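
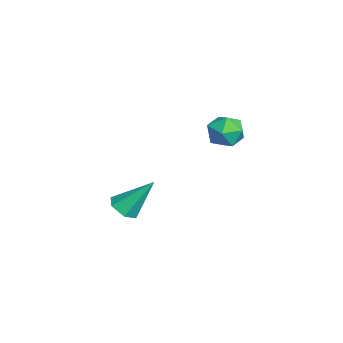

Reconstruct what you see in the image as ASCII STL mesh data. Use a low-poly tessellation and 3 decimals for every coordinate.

solid 
facet normal -0.583 0.795 -0.171
outer loop
vertex -0.463 3.156 1.473
vertex -1.087 2.716 1.554
vertex -0.785 3.069 2.165
endloop
endfacet
facet normal 0.029 0.990 0.138
outer loop
vertex -0.463 3.156 1.473
vertex -0.785 3.069 2.165
vertex -0.021 3.057 2.093
endloop
endfacet
facet normal 0.566 0.776 -0.279
outer loop
vertex -0.463 3.156 1.473
vertex -0.021 3.057 2.093
vertex 0.15 2.696 1.437
endloop
endfacet
facet normal 0.285 0.447 -0.848
outer loop
vertex -0.463 3.156 1.473
vertex 0.15 2.696 1.437
vertex -0.509 2.485 1.104
endloop
endfacet
facet normal -0.425 0.458 -0.781
outer loop
vertex -0.463 3.156 1.473
vertex -0.509 2.485 1.104
vertex -1.087 2.716 1.554
endloop
endfacet
facet normal 0.082 0.644 0.760
outer loop
vertex -0.021 3.057 2.093
vertex -0.785 3.069 2.165
vertex -0.371 2.555 2.556
endloop
endfacet
facet normal -0.908 0.328 0.260
outer loop
vertex -0.785 3.069 2.165
vertex -1.087 2.716 1.554
vertex -1.03 2.344 2.223
endloop
endfacet
facet normal -0.652 -0.216 -0.727
outer loop
vertex -1.087 2.716 1.554
vertex -0.509 2.485 1.104
vertex -0.859 1.983 1.567
endloop
endfacet
facet normal 0.497 -0.235 -0.835
outer loop
vertex -0.509 2.485 1.104
vertex 0.15 2.696 1.437
vertex -0.095 1.971 1.495
endloop
endfacet
facet normal 0.951 0.297 0.084
outer loop
vertex 0.15 2.696 1.437
vertex -0.021 3.057 2.093
vertex 0.207 2.324 2.106
endloop
endfacet
facet normal -0.285 -0.447 0.848
outer loop
vertex -0.417 1.884 2.187
vertex -0.371 2.555 2.556
vertex -1.03 2.344 2.223
endloop
endfacet
facet normal -0.566 -0.776 0.279
outer loop
vertex -0.417 1.884 2.187
vertex -1.03 2.344 2.223
vertex -0.859 1.983 1.567
endloop
endfacet
facet normal -0.029 -0.990 -0.138
outer loop
vertex -0.417 1.884 2.187
vertex -0.859 1.983 1.567
vertex -0.095 1.971 1.495
endloop
endfacet
facet normal 0.583 -0.795 0.171
outer loop
vertex -0.417 1.884 2.187
vertex -0.095 1.971 1.495
vertex 0.207 2.324 2.106
endloop
endfacet
facet normal 0.425 -0.458 0.781
outer loop
vertex -0.417 1.884 2.187
vertex 0.207 2.324 2.106
vertex -0.371 2.555 2.556
endloop
endfacet
facet normal -0.497 0.235 0.835
outer loop
vertex -1.03 2.344 2.223
vertex -0.371 2.555 2.556
vertex -0.785 3.069 2.165
endloop
endfacet
facet normal -0.951 -0.297 -0.084
outer loop
vertex -0.859 1.983 1.567
vertex -1.03 2.344 2.223
vertex -1.087 2.716 1.554
endloop
endfacet
facet normal -0.082 -0.644 -0.760
outer loop
vertex -0.095 1.971 1.495
vertex -0.859 1.983 1.567
vertex -0.509 2.485 1.104
endloop
endfacet
facet normal 0.908 -0.328 -0.260
outer loop
vertex 0.207 2.324 2.106
vertex -0.095 1.971 1.495
vertex 0.15 2.696 1.437
endloop
endfacet
facet normal 0.652 0.216 0.727
outer loop
vertex -0.371 2.555 2.556
vertex 0.207 2.324 2.106
vertex -0.021 3.057 2.093
endloop
endfacet
facet normal -0.038 -0.636 -0.771
outer loop
vertex -1.759 -1.371 -2.606
vertex -2.093 -0.933 -2.951
vertex -1.444 -0.94 -2.977
endloop
endfacet
facet normal 0.843 -0.181 0.506
outer loop
vertex -1.759 -1.371 -2.606
vertex -1.444 -0.94 -2.977
vertex -2.027 0.173 -1.609
endloop
endfacet
facet normal -0.038 -0.635 -0.772
outer loop
vertex -1.444 -0.94 -2.977
vertex -2.093 -0.933 -2.951
vertex -1.777 -0.502 -3.321
endloop
endfacet
facet normal 0.828 0.553 -0.097
outer loop
vertex -1.444 -0.94 -2.977
vertex -1.777 -0.502 -3.321
vertex -2.027 0.173 -1.609
endloop
endfacet
facet normal -0.037 -0.635 -0.772
outer loop
vertex -1.777 -0.502 -3.321
vertex -2.093 -0.933 -2.951
vertex -2.427 -0.494 -3.296
endloop
endfacet
facet normal -0.003 0.930 -0.367
outer loop
vertex -1.777 -0.502 -3.321
vertex -2.427 -0.494 -3.296
vertex -2.027 0.173 -1.609
endloop
endfacet
facet normal -0.039 -0.635 -0.771
outer loop
vertex -2.427 -0.494 -3.296
vertex -2.093 -0.933 -2.951
vertex -2.742 -0.925 -2.925
endloop
endfacet
facet normal -0.820 0.572 -0.032
outer loop
vertex -2.427 -0.494 -3.296
vertex -2.742 -0.925 -2.925
vertex -2.027 0.173 -1.609
endloop
endfacet
facet normal -0.039 -0.634 -0.772
outer loop
vertex -2.742 -0.925 -2.925
vertex -2.093 -0.933 -2.951
vertex -2.409 -1.364 -2.581
endloop
endfacet
facet normal -0.804 -0.162 0.572
outer loop
vertex -2.742 -0.925 -2.925
vertex -2.409 -1.364 -2.581
vertex -2.027 0.173 -1.609
endloop
endfacet
facet normal -0.037 -0.635 -0.771
outer loop
vertex -2.409 -1.364 -2.581
vertex -2.093 -0.933 -2.951
vertex -1.759 -1.371 -2.606
endloop
endfacet
facet normal 0.027 -0.539 0.842
outer loop
vertex -2.409 -1.364 -2.581
vertex -1.759 -1.371 -2.606
vertex -2.027 0.173 -1.609
endloop
endfacet

endsolid


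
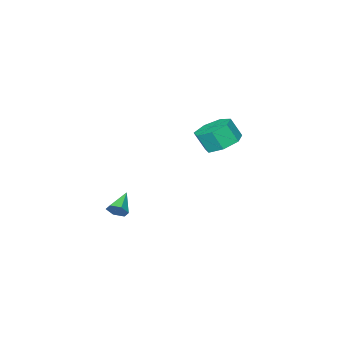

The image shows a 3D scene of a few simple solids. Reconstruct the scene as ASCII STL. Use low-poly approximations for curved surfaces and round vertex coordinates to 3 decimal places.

solid 
facet normal -0.246 0.409 -0.879
outer loop
vertex -3.235 1.705 -1.935
vertex -3.915 1.065 -2.043
vertex -3.965 1.911 -1.635
endloop
endfacet
facet normal 0.372 0.877 0.304
outer loop
vertex -3.235 1.705 -1.935
vertex -3.965 1.911 -1.635
vertex -2.965 1.255 -0.969
endloop
endfacet
facet normal 0.372 0.877 0.305
outer loop
vertex -2.965 1.255 -0.969
vertex -3.965 1.911 -1.635
vertex -3.695 1.46 -0.669
endloop
endfacet
facet normal 0.246 -0.410 0.878
outer loop
vertex -2.965 1.255 -0.969
vertex -3.695 1.46 -0.669
vertex -3.645 0.615 -1.077
endloop
endfacet
facet normal -0.246 0.409 -0.879
outer loop
vertex -3.965 1.911 -1.635
vertex -3.915 1.065 -2.043
vertex -4.658 1.479 -1.642
endloop
endfacet
facet normal -0.468 0.743 0.478
outer loop
vertex -3.965 1.911 -1.635
vertex -4.658 1.479 -1.642
vertex -3.695 1.46 -0.669
endloop
endfacet
facet normal -0.468 0.744 0.478
outer loop
vertex -3.695 1.46 -0.669
vertex -4.658 1.479 -1.642
vertex -4.387 1.029 -0.676
endloop
endfacet
facet normal 0.246 -0.410 0.878
outer loop
vertex -3.695 1.46 -0.669
vertex -4.387 1.029 -0.676
vertex -3.645 0.615 -1.077
endloop
endfacet
facet normal -0.246 0.409 -0.879
outer loop
vertex -4.658 1.479 -1.642
vertex -3.915 1.065 -2.043
vertex -4.791 0.736 -1.951
endloop
endfacet
facet normal -0.955 0.050 0.291
outer loop
vertex -4.658 1.479 -1.642
vertex -4.791 0.736 -1.951
vertex -4.387 1.029 -0.676
endloop
endfacet
facet normal -0.955 0.050 0.291
outer loop
vertex -4.387 1.029 -0.676
vertex -4.791 0.736 -1.951
vertex -4.52 0.286 -0.985
endloop
endfacet
facet normal 0.246 -0.409 0.878
outer loop
vertex -4.387 1.029 -0.676
vertex -4.52 0.286 -0.985
vertex -3.645 0.615 -1.077
endloop
endfacet
facet normal -0.246 0.410 -0.878
outer loop
vertex -4.791 0.736 -1.951
vertex -3.915 1.065 -2.043
vertex -4.265 0.241 -2.33
endloop
endfacet
facet normal -0.723 -0.681 -0.114
outer loop
vertex -4.791 0.736 -1.951
vertex -4.265 0.241 -2.33
vertex -4.52 0.286 -0.985
endloop
endfacet
facet normal -0.724 -0.680 -0.114
outer loop
vertex -4.52 0.286 -0.985
vertex -4.265 0.241 -2.33
vertex -3.994 -0.21 -1.363
endloop
endfacet
facet normal 0.246 -0.409 0.879
outer loop
vertex -4.52 0.286 -0.985
vertex -3.994 -0.21 -1.363
vertex -3.645 0.615 -1.077
endloop
endfacet
facet normal -0.245 0.410 -0.878
outer loop
vertex -4.265 0.241 -2.33
vertex -3.915 1.065 -2.043
vertex -3.476 0.366 -2.492
endloop
endfacet
facet normal 0.053 -0.899 -0.434
outer loop
vertex -4.265 0.241 -2.33
vertex -3.476 0.366 -2.492
vertex -3.994 -0.21 -1.363
endloop
endfacet
facet normal 0.054 -0.899 -0.434
outer loop
vertex -3.994 -0.21 -1.363
vertex -3.476 0.366 -2.492
vertex -3.205 -0.084 -1.526
endloop
endfacet
facet normal 0.247 -0.409 0.879
outer loop
vertex -3.994 -0.21 -1.363
vertex -3.205 -0.084 -1.526
vertex -3.645 0.615 -1.077
endloop
endfacet
facet normal -0.247 0.409 -0.878
outer loop
vertex -3.476 0.366 -2.492
vertex -3.915 1.065 -2.043
vertex -3.017 1.018 -2.317
endloop
endfacet
facet normal 0.789 -0.441 -0.427
outer loop
vertex -3.476 0.366 -2.492
vertex -3.017 1.018 -2.317
vertex -3.205 -0.084 -1.526
endloop
endfacet
facet normal 0.790 -0.441 -0.427
outer loop
vertex -3.205 -0.084 -1.526
vertex -3.017 1.018 -2.317
vertex -2.747 0.567 -1.351
endloop
endfacet
facet normal 0.246 -0.409 0.879
outer loop
vertex -3.205 -0.084 -1.526
vertex -2.747 0.567 -1.351
vertex -3.645 0.615 -1.077
endloop
endfacet
facet normal -0.246 0.410 -0.878
outer loop
vertex -3.017 1.018 -2.317
vertex -3.915 1.065 -2.043
vertex -3.235 1.705 -1.935
endloop
endfacet
facet normal 0.932 0.350 -0.097
outer loop
vertex -3.017 1.018 -2.317
vertex -3.235 1.705 -1.935
vertex -2.747 0.567 -1.351
endloop
endfacet
facet normal 0.932 0.349 -0.098
outer loop
vertex -2.747 0.567 -1.351
vertex -3.235 1.705 -1.935
vertex -2.965 1.255 -0.969
endloop
endfacet
facet normal 0.246 -0.410 0.878
outer loop
vertex -2.747 0.567 -1.351
vertex -2.965 1.255 -0.969
vertex -3.645 0.615 -1.077
endloop
endfacet
facet normal 0.796 0.350 -0.493
outer loop
vertex 2.456 0.528 -3.726
vertex 2.152 0.652 -4.129
vertex 2.235 0.998 -3.749
endloop
endfacet
facet normal 0.126 0.108 0.986
outer loop
vertex 2.456 0.528 -3.726
vertex 2.235 0.998 -3.749
vertex 1.188 0.228 -3.531
endloop
endfacet
facet normal 0.795 0.352 -0.494
outer loop
vertex 2.235 0.998 -3.749
vertex 2.152 0.652 -4.129
vertex 1.93 1.122 -4.152
endloop
endfacet
facet normal -0.421 0.727 0.543
outer loop
vertex 2.235 0.998 -3.749
vertex 1.93 1.122 -4.152
vertex 1.188 0.228 -3.531
endloop
endfacet
facet normal 0.795 0.351 -0.494
outer loop
vertex 1.93 1.122 -4.152
vertex 2.152 0.652 -4.129
vertex 1.847 0.777 -4.531
endloop
endfacet
facet normal -0.825 0.496 -0.271
outer loop
vertex 1.93 1.122 -4.152
vertex 1.847 0.777 -4.531
vertex 1.188 0.228 -3.531
endloop
endfacet
facet normal 0.795 0.350 -0.495
outer loop
vertex 1.847 0.777 -4.531
vertex 2.152 0.652 -4.129
vertex 2.068 0.307 -4.508
endloop
endfacet
facet normal -0.681 -0.352 -0.642
outer loop
vertex 1.847 0.777 -4.531
vertex 2.068 0.307 -4.508
vertex 1.188 0.228 -3.531
endloop
endfacet
facet normal 0.796 0.349 -0.494
outer loop
vertex 2.068 0.307 -4.508
vertex 2.152 0.652 -4.129
vertex 2.373 0.182 -4.105
endloop
endfacet
facet normal -0.134 -0.971 -0.199
outer loop
vertex 2.068 0.307 -4.508
vertex 2.373 0.182 -4.105
vertex 1.188 0.228 -3.531
endloop
endfacet
facet normal 0.797 0.349 -0.493
outer loop
vertex 2.373 0.182 -4.105
vertex 2.152 0.652 -4.129
vertex 2.456 0.528 -3.726
endloop
endfacet
facet normal 0.270 -0.740 0.616
outer loop
vertex 2.373 0.182 -4.105
vertex 2.456 0.528 -3.726
vertex 1.188 0.228 -3.531
endloop
endfacet

endsolid


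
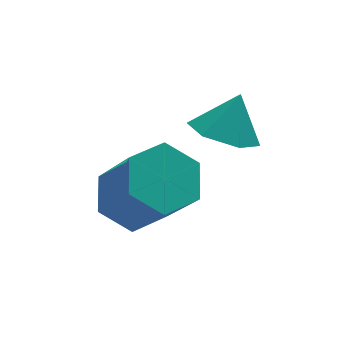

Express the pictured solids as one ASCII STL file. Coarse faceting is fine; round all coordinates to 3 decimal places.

solid 
facet normal -0.477 -0.299 -0.826
outer loop
vertex 2.807 -3.897 1.837
vertex 2.116 -3.378 2.048
vertex 2.778 -3.056 1.549
endloop
endfacet
facet normal 0.997 0.056 0.062
outer loop
vertex 2.807 -3.897 1.837
vertex 2.778 -3.056 1.549
vertex 2.684 -3.022 3.032
endloop
endfacet
facet normal -0.477 -0.299 -0.826
outer loop
vertex 2.778 -3.056 1.549
vertex 2.116 -3.378 2.048
vertex 2.087 -2.537 1.76
endloop
endfacet
facet normal 0.604 0.796 0.020
outer loop
vertex 2.778 -3.056 1.549
vertex 2.087 -2.537 1.76
vertex 2.684 -3.022 3.032
endloop
endfacet
facet normal -0.478 -0.299 -0.826
outer loop
vertex 2.087 -2.537 1.76
vertex 2.116 -3.378 2.048
vertex 1.425 -2.859 2.26
endloop
endfacet
facet normal -0.132 0.904 0.407
outer loop
vertex 2.087 -2.537 1.76
vertex 1.425 -2.859 2.26
vertex 2.684 -3.022 3.032
endloop
endfacet
facet normal -0.478 -0.299 -0.826
outer loop
vertex 1.425 -2.859 2.26
vertex 2.116 -3.378 2.048
vertex 1.454 -3.701 2.548
endloop
endfacet
facet normal -0.478 0.270 0.836
outer loop
vertex 1.425 -2.859 2.26
vertex 1.454 -3.701 2.548
vertex 2.684 -3.022 3.032
endloop
endfacet
facet normal -0.477 -0.300 -0.826
outer loop
vertex 1.454 -3.701 2.548
vertex 2.116 -3.378 2.048
vertex 2.145 -4.22 2.337
endloop
endfacet
facet normal -0.086 -0.471 0.878
outer loop
vertex 1.454 -3.701 2.548
vertex 2.145 -4.22 2.337
vertex 2.684 -3.022 3.032
endloop
endfacet
facet normal -0.477 -0.300 -0.826
outer loop
vertex 2.145 -4.22 2.337
vertex 2.116 -3.378 2.048
vertex 2.807 -3.897 1.837
endloop
endfacet
facet normal 0.652 -0.578 0.490
outer loop
vertex 2.145 -4.22 2.337
vertex 2.807 -3.897 1.837
vertex 2.684 -3.022 3.032
endloop
endfacet
facet normal -0.155 0.544 -0.825
outer loop
vertex 0.772 -3.233 -0.821
vertex 0.141 -2.667 -0.329
vertex 1.092 -2.433 -0.354
endloop
endfacet
facet normal 0.932 -0.195 -0.304
outer loop
vertex 0.772 -3.233 -0.821
vertex 1.092 -2.433 -0.354
vertex 1.11 -4.419 0.977
endloop
endfacet
facet normal 0.932 -0.196 -0.305
outer loop
vertex 1.11 -4.419 0.977
vertex 1.092 -2.433 -0.354
vertex 1.431 -3.619 1.444
endloop
endfacet
facet normal 0.155 -0.544 0.825
outer loop
vertex 1.11 -4.419 0.977
vertex 1.431 -3.619 1.444
vertex 0.479 -3.853 1.469
endloop
endfacet
facet normal -0.155 0.544 -0.825
outer loop
vertex 1.092 -2.433 -0.354
vertex 0.141 -2.667 -0.329
vertex 0.461 -1.867 0.138
endloop
endfacet
facet normal 0.749 0.609 0.260
outer loop
vertex 1.092 -2.433 -0.354
vertex 0.461 -1.867 0.138
vertex 1.431 -3.619 1.444
endloop
endfacet
facet normal 0.749 0.609 0.260
outer loop
vertex 1.431 -3.619 1.444
vertex 0.461 -1.867 0.138
vertex 0.8 -3.053 1.936
endloop
endfacet
facet normal 0.155 -0.544 0.825
outer loop
vertex 1.431 -3.619 1.444
vertex 0.8 -3.053 1.936
vertex 0.479 -3.853 1.469
endloop
endfacet
facet normal -0.155 0.544 -0.825
outer loop
vertex 0.461 -1.867 0.138
vertex 0.141 -2.667 -0.329
vertex -0.49 -2.101 0.163
endloop
endfacet
facet normal -0.183 0.804 0.565
outer loop
vertex 0.461 -1.867 0.138
vertex -0.49 -2.101 0.163
vertex 0.8 -3.053 1.936
endloop
endfacet
facet normal -0.183 0.805 0.565
outer loop
vertex 0.8 -3.053 1.936
vertex -0.49 -2.101 0.163
vertex -0.152 -3.287 1.961
endloop
endfacet
facet normal 0.155 -0.544 0.825
outer loop
vertex 0.8 -3.053 1.936
vertex -0.152 -3.287 1.961
vertex 0.479 -3.853 1.469
endloop
endfacet
facet normal -0.155 0.544 -0.825
outer loop
vertex -0.49 -2.101 0.163
vertex 0.141 -2.667 -0.329
vertex -0.811 -2.901 -0.304
endloop
endfacet
facet normal -0.932 0.196 0.305
outer loop
vertex -0.49 -2.101 0.163
vertex -0.811 -2.901 -0.304
vertex -0.152 -3.287 1.961
endloop
endfacet
facet normal -0.932 0.195 0.305
outer loop
vertex -0.152 -3.287 1.961
vertex -0.811 -2.901 -0.304
vertex -0.472 -4.087 1.494
endloop
endfacet
facet normal 0.155 -0.544 0.825
outer loop
vertex -0.152 -3.287 1.961
vertex -0.472 -4.087 1.494
vertex 0.479 -3.853 1.469
endloop
endfacet
facet normal -0.155 0.544 -0.825
outer loop
vertex -0.811 -2.901 -0.304
vertex 0.141 -2.667 -0.329
vertex -0.18 -3.467 -0.796
endloop
endfacet
facet normal -0.749 -0.609 -0.260
outer loop
vertex -0.811 -2.901 -0.304
vertex -0.18 -3.467 -0.796
vertex -0.472 -4.087 1.494
endloop
endfacet
facet normal -0.749 -0.609 -0.260
outer loop
vertex -0.472 -4.087 1.494
vertex -0.18 -3.467 -0.796
vertex 0.159 -4.653 1.002
endloop
endfacet
facet normal 0.155 -0.544 0.825
outer loop
vertex -0.472 -4.087 1.494
vertex 0.159 -4.653 1.002
vertex 0.479 -3.853 1.469
endloop
endfacet
facet normal -0.155 0.544 -0.825
outer loop
vertex -0.18 -3.467 -0.796
vertex 0.141 -2.667 -0.329
vertex 0.772 -3.233 -0.821
endloop
endfacet
facet normal 0.183 -0.804 -0.565
outer loop
vertex -0.18 -3.467 -0.796
vertex 0.772 -3.233 -0.821
vertex 0.159 -4.653 1.002
endloop
endfacet
facet normal 0.183 -0.804 -0.565
outer loop
vertex 0.159 -4.653 1.002
vertex 0.772 -3.233 -0.821
vertex 1.11 -4.419 0.977
endloop
endfacet
facet normal 0.155 -0.544 0.825
outer loop
vertex 0.159 -4.653 1.002
vertex 1.11 -4.419 0.977
vertex 0.479 -3.853 1.469
endloop
endfacet

endsolid


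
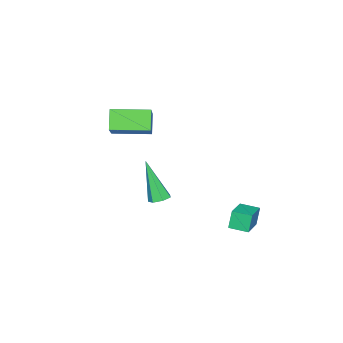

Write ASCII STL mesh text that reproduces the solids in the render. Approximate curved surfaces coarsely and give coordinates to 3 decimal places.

solid 
facet normal -0.924 -0.233 -0.304
outer loop
vertex 0.194 3.315 -2.777
vertex 0.004 4.151 -2.839
vertex 0.472 3.315 -3.623
endloop
endfacet
facet normal 0.222 -0.972 0.073
outer loop
vertex 1.636 3.609 -3.241
vertex 0.194 3.315 -2.777
vertex 0.472 3.315 -3.623
endloop
endfacet
facet normal -0.924 -0.233 -0.303
outer loop
vertex 0.472 3.315 -3.623
vertex 0.004 4.151 -2.839
vertex 0.281 4.152 -3.685
endloop
endfacet
facet normal 0.312 0.001 -0.950
outer loop
vertex 0.281 4.152 -3.685
vertex 1.636 3.609 -3.241
vertex 0.472 3.315 -3.623
endloop
endfacet
facet normal -0.312 -0.000 0.950
outer loop
vertex 0.194 3.315 -2.777
vertex 1.168 4.445 -2.457
vertex 0.004 4.151 -2.839
endloop
endfacet
facet normal 0.221 -0.973 0.071
outer loop
vertex 1.359 3.608 -2.395
vertex 0.194 3.315 -2.777
vertex 1.636 3.609 -3.241
endloop
endfacet
facet normal -0.311 -0.001 0.950
outer loop
vertex 1.359 3.608 -2.395
vertex 1.168 4.445 -2.457
vertex 0.194 3.315 -2.777
endloop
endfacet
facet normal -0.222 0.972 -0.072
outer loop
vertex 0.004 4.151 -2.839
vertex 1.168 4.445 -2.457
vertex 0.281 4.152 -3.685
endloop
endfacet
facet normal 0.312 0.000 -0.950
outer loop
vertex 1.446 4.445 -3.303
vertex 1.636 3.609 -3.241
vertex 0.281 4.152 -3.685
endloop
endfacet
facet normal -0.221 0.973 -0.073
outer loop
vertex 0.281 4.152 -3.685
vertex 1.168 4.445 -2.457
vertex 1.446 4.445 -3.303
endloop
endfacet
facet normal 0.924 0.233 0.303
outer loop
vertex 1.446 4.445 -3.303
vertex 1.359 3.608 -2.395
vertex 1.636 3.609 -3.241
endloop
endfacet
facet normal 0.924 0.233 0.304
outer loop
vertex 1.168 4.445 -2.457
vertex 1.359 3.608 -2.395
vertex 1.446 4.445 -3.303
endloop
endfacet
facet normal -0.666 -0.400 -0.630
outer loop
vertex 1.03 -2.395 1.221
vertex 0.173 -0.95 1.209
vertex 1.596 -2.065 0.413
endloop
endfacet
facet normal 0.510 -0.860 0.006
outer loop
vertex 2.987 -1.23 1.731
vertex 1.03 -2.395 1.221
vertex 1.596 -2.065 0.413
endloop
endfacet
facet normal -0.666 -0.400 -0.630
outer loop
vertex 1.596 -2.065 0.413
vertex 0.173 -0.95 1.209
vertex 0.739 -0.621 0.402
endloop
endfacet
facet normal 0.545 0.317 -0.776
outer loop
vertex 0.739 -0.621 0.402
vertex 2.987 -1.23 1.731
vertex 1.596 -2.065 0.413
endloop
endfacet
facet normal -0.545 -0.317 0.776
outer loop
vertex 1.03 -2.395 1.221
vertex 1.564 -0.115 2.527
vertex 0.173 -0.95 1.209
endloop
endfacet
facet normal 0.510 -0.860 0.007
outer loop
vertex 2.421 -1.559 2.538
vertex 1.03 -2.395 1.221
vertex 2.987 -1.23 1.731
endloop
endfacet
facet normal -0.544 -0.317 0.776
outer loop
vertex 2.421 -1.559 2.538
vertex 1.564 -0.115 2.527
vertex 1.03 -2.395 1.221
endloop
endfacet
facet normal -0.510 0.860 -0.007
outer loop
vertex 0.173 -0.95 1.209
vertex 1.564 -0.115 2.527
vertex 0.739 -0.621 0.402
endloop
endfacet
facet normal 0.545 0.317 -0.776
outer loop
vertex 2.13 0.215 1.719
vertex 2.987 -1.23 1.731
vertex 0.739 -0.621 0.402
endloop
endfacet
facet normal -0.511 0.860 -0.007
outer loop
vertex 0.739 -0.621 0.402
vertex 1.564 -0.115 2.527
vertex 2.13 0.215 1.719
endloop
endfacet
facet normal 0.666 0.400 0.630
outer loop
vertex 2.13 0.215 1.719
vertex 2.421 -1.559 2.538
vertex 2.987 -1.23 1.731
endloop
endfacet
facet normal 0.666 0.400 0.630
outer loop
vertex 1.564 -0.115 2.527
vertex 2.421 -1.559 2.538
vertex 2.13 0.215 1.719
endloop
endfacet
facet normal 0.132 0.416 -0.900
outer loop
vertex 1.466 -0.131 -3.268
vertex 0.96 -0.113 -3.334
vertex 1.266 0.238 -3.127
endloop
endfacet
facet normal 0.833 0.266 0.485
outer loop
vertex 1.466 -0.131 -3.268
vertex 1.266 0.238 -3.127
vertex 0.68 -0.987 -1.446
endloop
endfacet
facet normal 0.133 0.415 -0.900
outer loop
vertex 1.266 0.238 -3.127
vertex 0.96 -0.113 -3.334
vertex 0.837 0.343 -3.142
endloop
endfacet
facet normal 0.166 0.768 0.618
outer loop
vertex 1.266 0.238 -3.127
vertex 0.837 0.343 -3.142
vertex 0.68 -0.987 -1.446
endloop
endfacet
facet normal 0.133 0.415 -0.900
outer loop
vertex 0.837 0.343 -3.142
vertex 0.96 -0.113 -3.334
vertex 0.5 0.104 -3.302
endloop
endfacet
facet normal -0.649 0.627 0.431
outer loop
vertex 0.837 0.343 -3.142
vertex 0.5 0.104 -3.302
vertex 0.68 -0.987 -1.446
endloop
endfacet
facet normal 0.134 0.417 -0.899
outer loop
vertex 0.5 0.104 -3.302
vertex 0.96 -0.113 -3.334
vertex 0.51 -0.298 -3.487
endloop
endfacet
facet normal -0.996 -0.055 0.065
outer loop
vertex 0.5 0.104 -3.302
vertex 0.51 -0.298 -3.487
vertex 0.68 -0.987 -1.446
endloop
endfacet
facet normal 0.134 0.417 -0.899
outer loop
vertex 0.51 -0.298 -3.487
vertex 0.96 -0.113 -3.334
vertex 0.859 -0.561 -3.557
endloop
endfacet
facet normal -0.615 -0.761 -0.206
outer loop
vertex 0.51 -0.298 -3.487
vertex 0.859 -0.561 -3.557
vertex 0.68 -0.987 -1.446
endloop
endfacet
facet normal 0.135 0.417 -0.899
outer loop
vertex 0.859 -0.561 -3.557
vertex 0.96 -0.113 -3.334
vertex 1.284 -0.487 -3.459
endloop
endfacet
facet normal 0.208 -0.962 -0.176
outer loop
vertex 0.859 -0.561 -3.557
vertex 1.284 -0.487 -3.459
vertex 0.68 -0.987 -1.446
endloop
endfacet
facet normal 0.132 0.415 -0.900
outer loop
vertex 1.284 -0.487 -3.459
vertex 0.96 -0.113 -3.334
vertex 1.466 -0.131 -3.268
endloop
endfacet
facet normal 0.853 -0.506 0.130
outer loop
vertex 1.284 -0.487 -3.459
vertex 1.466 -0.131 -3.268
vertex 0.68 -0.987 -1.446
endloop
endfacet

endsolid


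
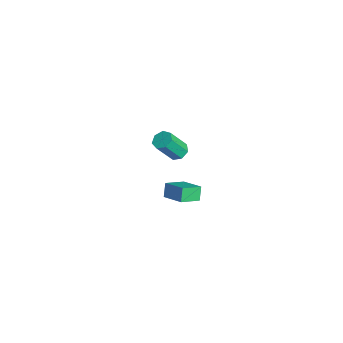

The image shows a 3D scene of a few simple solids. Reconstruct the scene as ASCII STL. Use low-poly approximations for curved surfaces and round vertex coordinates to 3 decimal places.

solid 
facet normal -0.127 0.558 -0.820
outer loop
vertex 0.463 -2.662 2.163
vertex 0.14 -2.308 2.454
vertex 0.695 -2.293 2.378
endloop
endfacet
facet normal 0.869 -0.335 -0.363
outer loop
vertex 0.463 -2.662 2.163
vertex 0.695 -2.293 2.378
vertex 0.662 -3.526 3.435
endloop
endfacet
facet normal 0.869 -0.335 -0.363
outer loop
vertex 0.662 -3.526 3.435
vertex 0.695 -2.293 2.378
vertex 0.894 -3.156 3.649
endloop
endfacet
facet normal 0.130 -0.556 0.821
outer loop
vertex 0.662 -3.526 3.435
vertex 0.894 -3.156 3.649
vertex 0.34 -3.172 3.726
endloop
endfacet
facet normal -0.127 0.557 -0.820
outer loop
vertex 0.695 -2.293 2.378
vertex 0.14 -2.308 2.454
vertex 0.51 -1.935 2.65
endloop
endfacet
facet normal 0.916 0.384 0.117
outer loop
vertex 0.695 -2.293 2.378
vertex 0.51 -1.935 2.65
vertex 0.894 -3.156 3.649
endloop
endfacet
facet normal 0.916 0.385 0.118
outer loop
vertex 0.894 -3.156 3.649
vertex 0.51 -1.935 2.65
vertex 0.709 -2.799 3.921
endloop
endfacet
facet normal 0.130 -0.557 0.820
outer loop
vertex 0.894 -3.156 3.649
vertex 0.709 -2.799 3.921
vertex 0.34 -3.172 3.726
endloop
endfacet
facet normal -0.127 0.557 -0.821
outer loop
vertex 0.51 -1.935 2.65
vertex 0.14 -2.308 2.454
vertex 0.046 -1.858 2.774
endloop
endfacet
facet normal 0.272 0.815 0.512
outer loop
vertex 0.51 -1.935 2.65
vertex 0.046 -1.858 2.774
vertex 0.709 -2.799 3.921
endloop
endfacet
facet normal 0.273 0.815 0.511
outer loop
vertex 0.709 -2.799 3.921
vertex 0.046 -1.858 2.774
vertex 0.245 -2.722 4.046
endloop
endfacet
facet normal 0.129 -0.557 0.821
outer loop
vertex 0.709 -2.799 3.921
vertex 0.245 -2.722 4.046
vertex 0.34 -3.172 3.726
endloop
endfacet
facet normal -0.129 0.557 -0.821
outer loop
vertex 0.046 -1.858 2.774
vertex 0.14 -2.308 2.454
vertex -0.346 -2.12 2.658
endloop
endfacet
facet normal -0.576 0.632 0.519
outer loop
vertex 0.046 -1.858 2.774
vertex -0.346 -2.12 2.658
vertex 0.245 -2.722 4.046
endloop
endfacet
facet normal -0.576 0.632 0.519
outer loop
vertex 0.245 -2.722 4.046
vertex -0.346 -2.12 2.658
vertex -0.147 -2.984 3.93
endloop
endfacet
facet normal 0.129 -0.556 0.821
outer loop
vertex 0.245 -2.722 4.046
vertex -0.147 -2.984 3.93
vertex 0.34 -3.172 3.726
endloop
endfacet
facet normal -0.129 0.557 -0.821
outer loop
vertex -0.346 -2.12 2.658
vertex 0.14 -2.308 2.454
vertex -0.372 -2.524 2.388
endloop
endfacet
facet normal -0.990 -0.027 0.136
outer loop
vertex -0.346 -2.12 2.658
vertex -0.372 -2.524 2.388
vertex -0.147 -2.984 3.93
endloop
endfacet
facet normal -0.990 -0.027 0.136
outer loop
vertex -0.147 -2.984 3.93
vertex -0.372 -2.524 2.388
vertex -0.173 -3.387 3.66
endloop
endfacet
facet normal 0.128 -0.558 0.820
outer loop
vertex -0.147 -2.984 3.93
vertex -0.173 -3.387 3.66
vertex 0.34 -3.172 3.726
endloop
endfacet
facet normal -0.129 0.557 -0.821
outer loop
vertex -0.372 -2.524 2.388
vertex 0.14 -2.308 2.454
vertex -0.012 -2.765 2.168
endloop
endfacet
facet normal -0.659 -0.666 -0.349
outer loop
vertex -0.372 -2.524 2.388
vertex -0.012 -2.765 2.168
vertex -0.173 -3.387 3.66
endloop
endfacet
facet normal -0.659 -0.666 -0.349
outer loop
vertex -0.173 -3.387 3.66
vertex -0.012 -2.765 2.168
vertex 0.187 -3.628 3.44
endloop
endfacet
facet normal 0.128 -0.557 0.820
outer loop
vertex -0.173 -3.387 3.66
vertex 0.187 -3.628 3.44
vertex 0.34 -3.172 3.726
endloop
endfacet
facet normal -0.129 0.557 -0.821
outer loop
vertex -0.012 -2.765 2.168
vertex 0.14 -2.308 2.454
vertex 0.463 -2.662 2.163
endloop
endfacet
facet normal 0.168 -0.803 -0.571
outer loop
vertex -0.012 -2.765 2.168
vertex 0.463 -2.662 2.163
vertex 0.187 -3.628 3.44
endloop
endfacet
facet normal 0.166 -0.803 -0.572
outer loop
vertex 0.187 -3.628 3.44
vertex 0.463 -2.662 2.163
vertex 0.662 -3.526 3.435
endloop
endfacet
facet normal 0.128 -0.557 0.820
outer loop
vertex 0.187 -3.628 3.44
vertex 0.662 -3.526 3.435
vertex 0.34 -3.172 3.726
endloop
endfacet
facet normal -0.470 0.230 0.852
outer loop
vertex -3.013 -2.08 -2.991
vertex -1.877 -1.499 -2.521
vertex -3.363 -1.004 -3.475
endloop
endfacet
facet normal -0.836 -0.427 -0.345
outer loop
vertex -2.963 -1.201 -4.199
vertex -3.013 -2.08 -2.991
vertex -3.363 -1.004 -3.475
endloop
endfacet
facet normal -0.470 0.231 0.852
outer loop
vertex -3.363 -1.004 -3.475
vertex -1.877 -1.499 -2.521
vertex -2.226 -0.424 -3.005
endloop
endfacet
facet normal -0.283 0.874 -0.394
outer loop
vertex -2.226 -0.424 -3.005
vertex -2.963 -1.201 -4.199
vertex -3.363 -1.004 -3.475
endloop
endfacet
facet normal 0.284 -0.874 0.395
outer loop
vertex -3.013 -2.08 -2.991
vertex -1.477 -1.696 -3.245
vertex -1.877 -1.499 -2.521
endloop
endfacet
facet normal -0.836 -0.427 -0.345
outer loop
vertex -2.614 -2.276 -3.715
vertex -3.013 -2.08 -2.991
vertex -2.963 -1.201 -4.199
endloop
endfacet
facet normal 0.284 -0.875 0.393
outer loop
vertex -2.614 -2.276 -3.715
vertex -1.477 -1.696 -3.245
vertex -3.013 -2.08 -2.991
endloop
endfacet
facet normal 0.836 0.427 0.346
outer loop
vertex -1.877 -1.499 -2.521
vertex -1.477 -1.696 -3.245
vertex -2.226 -0.424 -3.005
endloop
endfacet
facet normal -0.284 0.874 -0.393
outer loop
vertex -1.827 -0.62 -3.729
vertex -2.963 -1.201 -4.199
vertex -2.226 -0.424 -3.005
endloop
endfacet
facet normal 0.836 0.427 0.345
outer loop
vertex -2.226 -0.424 -3.005
vertex -1.477 -1.696 -3.245
vertex -1.827 -0.62 -3.729
endloop
endfacet
facet normal 0.470 -0.231 -0.852
outer loop
vertex -1.827 -0.62 -3.729
vertex -2.614 -2.276 -3.715
vertex -2.963 -1.201 -4.199
endloop
endfacet
facet normal 0.470 -0.230 -0.852
outer loop
vertex -1.477 -1.696 -3.245
vertex -2.614 -2.276 -3.715
vertex -1.827 -0.62 -3.729
endloop
endfacet

endsolid


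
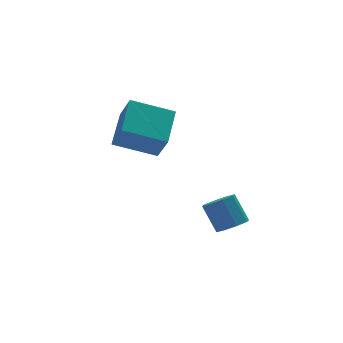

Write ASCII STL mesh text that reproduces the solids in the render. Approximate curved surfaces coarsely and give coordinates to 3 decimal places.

solid 
facet normal -0.551 -0.721 -0.420
outer loop
vertex -2.363 2.2 0.816
vertex -3.886 3.002 1.437
vertex -2.443 2.908 -0.295
endloop
endfacet
facet normal 0.832 -0.438 -0.339
outer loop
vertex -1.474 4.178 0.443
vertex -2.363 2.2 0.816
vertex -2.443 2.908 -0.295
endloop
endfacet
facet normal -0.550 -0.722 -0.419
outer loop
vertex -2.443 2.908 -0.295
vertex -3.886 3.002 1.437
vertex -3.967 3.71 0.325
endloop
endfacet
facet normal -0.061 0.536 -0.842
outer loop
vertex -3.967 3.71 0.325
vertex -1.474 4.178 0.443
vertex -2.443 2.908 -0.295
endloop
endfacet
facet normal 0.061 -0.536 0.842
outer loop
vertex -2.363 2.2 0.816
vertex -2.917 4.272 2.175
vertex -3.886 3.002 1.437
endloop
endfacet
facet normal 0.832 -0.438 -0.340
outer loop
vertex -1.393 3.47 1.555
vertex -2.363 2.2 0.816
vertex -1.474 4.178 0.443
endloop
endfacet
facet normal 0.060 -0.536 0.842
outer loop
vertex -1.393 3.47 1.555
vertex -2.917 4.272 2.175
vertex -2.363 2.2 0.816
endloop
endfacet
facet normal -0.832 0.438 0.339
outer loop
vertex -3.886 3.002 1.437
vertex -2.917 4.272 2.175
vertex -3.967 3.71 0.325
endloop
endfacet
facet normal -0.061 0.536 -0.842
outer loop
vertex -2.997 4.98 1.064
vertex -1.474 4.178 0.443
vertex -3.967 3.71 0.325
endloop
endfacet
facet normal -0.832 0.438 0.339
outer loop
vertex -3.967 3.71 0.325
vertex -2.917 4.272 2.175
vertex -2.997 4.98 1.064
endloop
endfacet
facet normal 0.551 0.722 0.419
outer loop
vertex -2.997 4.98 1.064
vertex -1.393 3.47 1.555
vertex -1.474 4.178 0.443
endloop
endfacet
facet normal 0.551 0.721 0.420
outer loop
vertex -2.917 4.272 2.175
vertex -1.393 3.47 1.555
vertex -2.997 4.98 1.064
endloop
endfacet
facet normal 0.153 -0.586 -0.796
outer loop
vertex 0.44 0.959 -3.603
vertex -0.228 1.01 -3.769
vertex 0.341 1.368 -3.923
endloop
endfacet
facet normal 0.970 0.242 0.009
outer loop
vertex 0.44 0.959 -3.603
vertex 0.341 1.368 -3.923
vertex 0.236 1.739 -2.545
endloop
endfacet
facet normal 0.971 0.240 0.009
outer loop
vertex 0.236 1.739 -2.545
vertex 0.341 1.368 -3.923
vertex 0.138 2.148 -2.865
endloop
endfacet
facet normal -0.153 0.586 0.796
outer loop
vertex 0.236 1.739 -2.545
vertex 0.138 2.148 -2.865
vertex -0.432 1.79 -2.711
endloop
endfacet
facet normal 0.154 -0.586 -0.795
outer loop
vertex 0.341 1.368 -3.923
vertex -0.228 1.01 -3.769
vertex -0.09 1.567 -4.153
endloop
endfacet
facet normal 0.556 0.716 -0.422
outer loop
vertex 0.341 1.368 -3.923
vertex -0.09 1.567 -4.153
vertex 0.138 2.148 -2.865
endloop
endfacet
facet normal 0.555 0.717 -0.422
outer loop
vertex 0.138 2.148 -2.865
vertex -0.09 1.567 -4.153
vertex -0.294 2.347 -3.095
endloop
endfacet
facet normal -0.153 0.586 0.795
outer loop
vertex 0.138 2.148 -2.865
vertex -0.294 2.347 -3.095
vertex -0.432 1.79 -2.711
endloop
endfacet
facet normal 0.153 -0.586 -0.796
outer loop
vertex -0.09 1.567 -4.153
vertex -0.228 1.01 -3.769
vertex -0.603 1.44 -4.158
endloop
endfacet
facet normal -0.186 0.773 -0.606
outer loop
vertex -0.09 1.567 -4.153
vertex -0.603 1.44 -4.158
vertex -0.294 2.347 -3.095
endloop
endfacet
facet normal -0.187 0.773 -0.606
outer loop
vertex -0.294 2.347 -3.095
vertex -0.603 1.44 -4.158
vertex -0.807 2.219 -3.1
endloop
endfacet
facet normal -0.154 0.586 0.795
outer loop
vertex -0.294 2.347 -3.095
vertex -0.807 2.219 -3.1
vertex -0.432 1.79 -2.711
endloop
endfacet
facet normal 0.153 -0.586 -0.796
outer loop
vertex -0.603 1.44 -4.158
vertex -0.228 1.01 -3.769
vertex -0.896 1.061 -3.935
endloop
endfacet
facet normal -0.818 0.376 -0.435
outer loop
vertex -0.603 1.44 -4.158
vertex -0.896 1.061 -3.935
vertex -0.807 2.219 -3.1
endloop
endfacet
facet normal -0.818 0.377 -0.435
outer loop
vertex -0.807 2.219 -3.1
vertex -0.896 1.061 -3.935
vertex -1.1 1.841 -2.877
endloop
endfacet
facet normal -0.153 0.587 0.795
outer loop
vertex -0.807 2.219 -3.1
vertex -1.1 1.841 -2.877
vertex -0.432 1.79 -2.711
endloop
endfacet
facet normal 0.153 -0.586 -0.796
outer loop
vertex -0.896 1.061 -3.935
vertex -0.228 1.01 -3.769
vertex -0.798 0.652 -3.615
endloop
endfacet
facet normal -0.971 -0.240 -0.010
outer loop
vertex -0.896 1.061 -3.935
vertex -0.798 0.652 -3.615
vertex -1.1 1.841 -2.877
endloop
endfacet
facet normal -0.970 -0.241 -0.008
outer loop
vertex -1.1 1.841 -2.877
vertex -0.798 0.652 -3.615
vertex -1.001 1.432 -2.557
endloop
endfacet
facet normal -0.153 0.586 0.796
outer loop
vertex -1.1 1.841 -2.877
vertex -1.001 1.432 -2.557
vertex -0.432 1.79 -2.711
endloop
endfacet
facet normal 0.153 -0.586 -0.795
outer loop
vertex -0.798 0.652 -3.615
vertex -0.228 1.01 -3.769
vertex -0.366 0.453 -3.385
endloop
endfacet
facet normal -0.555 -0.717 0.422
outer loop
vertex -0.798 0.652 -3.615
vertex -0.366 0.453 -3.385
vertex -1.001 1.432 -2.557
endloop
endfacet
facet normal -0.556 -0.717 0.421
outer loop
vertex -1.001 1.432 -2.557
vertex -0.366 0.453 -3.385
vertex -0.57 1.233 -2.327
endloop
endfacet
facet normal -0.154 0.586 0.795
outer loop
vertex -1.001 1.432 -2.557
vertex -0.57 1.233 -2.327
vertex -0.432 1.79 -2.711
endloop
endfacet
facet normal 0.154 -0.586 -0.795
outer loop
vertex -0.366 0.453 -3.385
vertex -0.228 1.01 -3.769
vertex 0.147 0.581 -3.38
endloop
endfacet
facet normal 0.187 -0.773 0.606
outer loop
vertex -0.366 0.453 -3.385
vertex 0.147 0.581 -3.38
vertex -0.57 1.233 -2.327
endloop
endfacet
facet normal 0.186 -0.774 0.606
outer loop
vertex -0.57 1.233 -2.327
vertex 0.147 0.581 -3.38
vertex -0.057 1.36 -2.322
endloop
endfacet
facet normal -0.153 0.586 0.796
outer loop
vertex -0.57 1.233 -2.327
vertex -0.057 1.36 -2.322
vertex -0.432 1.79 -2.711
endloop
endfacet
facet normal 0.153 -0.587 -0.795
outer loop
vertex 0.147 0.581 -3.38
vertex -0.228 1.01 -3.769
vertex 0.44 0.959 -3.603
endloop
endfacet
facet normal 0.818 -0.377 0.435
outer loop
vertex 0.147 0.581 -3.38
vertex 0.44 0.959 -3.603
vertex -0.057 1.36 -2.322
endloop
endfacet
facet normal 0.818 -0.376 0.435
outer loop
vertex -0.057 1.36 -2.322
vertex 0.44 0.959 -3.603
vertex 0.236 1.739 -2.545
endloop
endfacet
facet normal -0.153 0.586 0.796
outer loop
vertex -0.057 1.36 -2.322
vertex 0.236 1.739 -2.545
vertex -0.432 1.79 -2.711
endloop
endfacet

endsolid


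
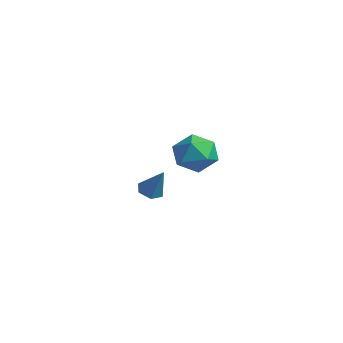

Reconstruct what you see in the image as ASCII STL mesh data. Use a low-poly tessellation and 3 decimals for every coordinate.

solid 
facet normal -0.524 -0.132 -0.841
outer loop
vertex 3.037 -3.222 1.365
vertex 2.657 -3.567 1.656
vertex 2.563 -2.985 1.623
endloop
endfacet
facet normal 0.438 0.899 -0.022
outer loop
vertex 3.037 -3.222 1.365
vertex 2.563 -2.985 1.623
vertex 3.423 -3.373 2.884
endloop
endfacet
facet normal -0.524 -0.132 -0.841
outer loop
vertex 2.563 -2.985 1.623
vertex 2.657 -3.567 1.656
vertex 2.183 -3.33 1.914
endloop
endfacet
facet normal -0.353 0.799 0.487
outer loop
vertex 2.563 -2.985 1.623
vertex 2.183 -3.33 1.914
vertex 3.423 -3.373 2.884
endloop
endfacet
facet normal -0.524 -0.132 -0.841
outer loop
vertex 2.183 -3.33 1.914
vertex 2.657 -3.567 1.656
vertex 2.277 -3.912 1.947
endloop
endfacet
facet normal -0.616 -0.055 0.786
outer loop
vertex 2.183 -3.33 1.914
vertex 2.277 -3.912 1.947
vertex 3.423 -3.373 2.884
endloop
endfacet
facet normal -0.524 -0.132 -0.841
outer loop
vertex 2.277 -3.912 1.947
vertex 2.657 -3.567 1.656
vertex 2.752 -4.148 1.688
endloop
endfacet
facet normal -0.089 -0.812 0.576
outer loop
vertex 2.277 -3.912 1.947
vertex 2.752 -4.148 1.688
vertex 3.423 -3.373 2.884
endloop
endfacet
facet normal -0.524 -0.132 -0.841
outer loop
vertex 2.752 -4.148 1.688
vertex 2.657 -3.567 1.656
vertex 3.132 -3.803 1.397
endloop
endfacet
facet normal 0.699 -0.712 0.069
outer loop
vertex 2.752 -4.148 1.688
vertex 3.132 -3.803 1.397
vertex 3.423 -3.373 2.884
endloop
endfacet
facet normal -0.524 -0.132 -0.841
outer loop
vertex 3.132 -3.803 1.397
vertex 2.657 -3.567 1.656
vertex 3.037 -3.222 1.365
endloop
endfacet
facet normal 0.962 0.145 -0.230
outer loop
vertex 3.132 -3.803 1.397
vertex 3.037 -3.222 1.365
vertex 3.423 -3.373 2.884
endloop
endfacet
facet normal 0.173 0.116 0.978
outer loop
vertex -2.026 2.088 1.662
vertex -3.012 1.553 1.9
vertex -2.042 0.95 1.8
endloop
endfacet
facet normal 0.786 0.064 0.615
outer loop
vertex -2.026 2.088 1.662
vertex -2.042 0.95 1.8
vertex -1.42 1.417 0.957
endloop
endfacet
facet normal 0.800 0.587 0.129
outer loop
vertex -2.026 2.088 1.662
vertex -1.42 1.417 0.957
vertex -2.006 2.308 0.537
endloop
endfacet
facet normal 0.196 0.962 0.192
outer loop
vertex -2.026 2.088 1.662
vertex -2.006 2.308 0.537
vertex -2.989 2.392 1.12
endloop
endfacet
facet normal -0.191 0.671 0.716
outer loop
vertex -2.026 2.088 1.662
vertex -2.989 2.392 1.12
vertex -3.012 1.553 1.9
endloop
endfacet
facet normal 0.784 -0.560 0.268
outer loop
vertex -1.42 1.417 0.957
vertex -2.042 0.95 1.8
vertex -2.031 0.468 0.76
endloop
endfacet
facet normal -0.207 -0.475 0.855
outer loop
vertex -2.042 0.95 1.8
vertex -3.012 1.553 1.9
vertex -3.014 0.552 1.343
endloop
endfacet
facet normal -0.797 0.423 0.432
outer loop
vertex -3.012 1.553 1.9
vertex -2.989 2.392 1.12
vertex -3.6 1.443 0.923
endloop
endfacet
facet normal -0.170 0.893 -0.416
outer loop
vertex -2.989 2.392 1.12
vertex -2.006 2.308 0.537
vertex -2.978 1.91 0.08
endloop
endfacet
facet normal 0.806 0.286 -0.518
outer loop
vertex -2.006 2.308 0.537
vertex -1.42 1.417 0.957
vertex -2.008 1.307 -0.02
endloop
endfacet
facet normal -0.196 -0.962 -0.192
outer loop
vertex -2.994 0.772 0.218
vertex -2.031 0.468 0.76
vertex -3.014 0.552 1.343
endloop
endfacet
facet normal -0.800 -0.587 -0.129
outer loop
vertex -2.994 0.772 0.218
vertex -3.014 0.552 1.343
vertex -3.6 1.443 0.923
endloop
endfacet
facet normal -0.786 -0.064 -0.615
outer loop
vertex -2.994 0.772 0.218
vertex -3.6 1.443 0.923
vertex -2.978 1.91 0.08
endloop
endfacet
facet normal -0.173 -0.116 -0.978
outer loop
vertex -2.994 0.772 0.218
vertex -2.978 1.91 0.08
vertex -2.008 1.307 -0.02
endloop
endfacet
facet normal 0.191 -0.671 -0.716
outer loop
vertex -2.994 0.772 0.218
vertex -2.008 1.307 -0.02
vertex -2.031 0.468 0.76
endloop
endfacet
facet normal 0.170 -0.893 0.416
outer loop
vertex -3.014 0.552 1.343
vertex -2.031 0.468 0.76
vertex -2.042 0.95 1.8
endloop
endfacet
facet normal -0.806 -0.286 0.518
outer loop
vertex -3.6 1.443 0.923
vertex -3.014 0.552 1.343
vertex -3.012 1.553 1.9
endloop
endfacet
facet normal -0.784 0.560 -0.268
outer loop
vertex -2.978 1.91 0.08
vertex -3.6 1.443 0.923
vertex -2.989 2.392 1.12
endloop
endfacet
facet normal 0.207 0.475 -0.855
outer loop
vertex -2.008 1.307 -0.02
vertex -2.978 1.91 0.08
vertex -2.006 2.308 0.537
endloop
endfacet
facet normal 0.797 -0.423 -0.432
outer loop
vertex -2.031 0.468 0.76
vertex -2.008 1.307 -0.02
vertex -1.42 1.417 0.957
endloop
endfacet

endsolid


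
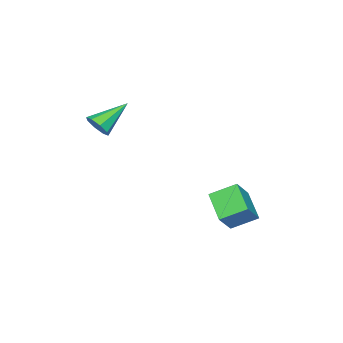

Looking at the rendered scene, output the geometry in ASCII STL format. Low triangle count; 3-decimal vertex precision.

solid 
facet normal 0.801 -0.288 -0.525
outer loop
vertex 1.766 -2.475 2.846
vertex 1.337 -2.974 2.465
vertex 1.533 -2.246 2.365
endloop
endfacet
facet normal 0.160 0.919 0.360
outer loop
vertex 1.766 -2.475 2.846
vertex 1.533 -2.246 2.365
vertex -0.297 -2.386 3.535
endloop
endfacet
facet normal 0.802 -0.288 -0.523
outer loop
vertex 1.533 -2.246 2.365
vertex 1.337 -2.974 2.465
vertex 1.186 -2.444 1.942
endloop
endfacet
facet normal -0.232 0.940 -0.250
outer loop
vertex 1.533 -2.246 2.365
vertex 1.186 -2.444 1.942
vertex -0.297 -2.386 3.535
endloop
endfacet
facet normal 0.801 -0.289 -0.524
outer loop
vertex 1.186 -2.444 1.942
vertex 1.337 -2.974 2.465
vertex 0.927 -2.952 1.826
endloop
endfacet
facet normal -0.639 0.466 -0.612
outer loop
vertex 1.186 -2.444 1.942
vertex 0.927 -2.952 1.826
vertex -0.297 -2.386 3.535
endloop
endfacet
facet normal 0.802 -0.287 -0.524
outer loop
vertex 0.927 -2.952 1.826
vertex 1.337 -2.974 2.465
vertex 0.909 -3.473 2.084
endloop
endfacet
facet normal -0.826 -0.227 -0.516
outer loop
vertex 0.927 -2.952 1.826
vertex 0.909 -3.473 2.084
vertex -0.297 -2.386 3.535
endloop
endfacet
facet normal 0.802 -0.288 -0.524
outer loop
vertex 0.909 -3.473 2.084
vertex 1.337 -2.974 2.465
vertex 1.142 -3.701 2.566
endloop
endfacet
facet normal -0.681 -0.732 -0.017
outer loop
vertex 0.909 -3.473 2.084
vertex 1.142 -3.701 2.566
vertex -0.297 -2.386 3.535
endloop
endfacet
facet normal 0.802 -0.288 -0.524
outer loop
vertex 1.142 -3.701 2.566
vertex 1.337 -2.974 2.465
vertex 1.489 -3.504 2.989
endloop
endfacet
facet normal -0.291 -0.753 0.590
outer loop
vertex 1.142 -3.701 2.566
vertex 1.489 -3.504 2.989
vertex -0.297 -2.386 3.535
endloop
endfacet
facet normal 0.801 -0.289 -0.524
outer loop
vertex 1.489 -3.504 2.989
vertex 1.337 -2.974 2.465
vertex 1.748 -2.996 3.105
endloop
endfacet
facet normal 0.118 -0.278 0.953
outer loop
vertex 1.489 -3.504 2.989
vertex 1.748 -2.996 3.105
vertex -0.297 -2.386 3.535
endloop
endfacet
facet normal 0.801 -0.288 -0.524
outer loop
vertex 1.748 -2.996 3.105
vertex 1.337 -2.974 2.465
vertex 1.766 -2.475 2.846
endloop
endfacet
facet normal 0.304 0.416 0.857
outer loop
vertex 1.748 -2.996 3.105
vertex 1.766 -2.475 2.846
vertex -0.297 -2.386 3.535
endloop
endfacet
facet normal -0.511 0.722 0.467
outer loop
vertex -2.963 2.16 -1.779
vertex -1.997 3.427 -2.681
vertex -3.994 2.152 -2.895
endloop
endfacet
facet normal -0.528 -0.692 0.493
outer loop
vertex -3.203 1.033 -3.619
vertex -2.963 2.16 -1.779
vertex -3.994 2.152 -2.895
endloop
endfacet
facet normal -0.511 0.722 0.467
outer loop
vertex -3.994 2.152 -2.895
vertex -1.997 3.427 -2.681
vertex -3.029 3.419 -3.797
endloop
endfacet
facet normal -0.679 -0.005 -0.734
outer loop
vertex -3.029 3.419 -3.797
vertex -3.203 1.033 -3.619
vertex -3.994 2.152 -2.895
endloop
endfacet
facet normal 0.679 0.005 0.734
outer loop
vertex -2.963 2.16 -1.779
vertex -1.206 2.308 -3.405
vertex -1.997 3.427 -2.681
endloop
endfacet
facet normal -0.527 -0.692 0.493
outer loop
vertex -2.171 1.041 -2.503
vertex -2.963 2.16 -1.779
vertex -3.203 1.033 -3.619
endloop
endfacet
facet normal 0.679 0.006 0.734
outer loop
vertex -2.171 1.041 -2.503
vertex -1.206 2.308 -3.405
vertex -2.963 2.16 -1.779
endloop
endfacet
facet normal 0.528 0.692 -0.493
outer loop
vertex -1.997 3.427 -2.681
vertex -1.206 2.308 -3.405
vertex -3.029 3.419 -3.797
endloop
endfacet
facet normal -0.679 -0.005 -0.734
outer loop
vertex -2.237 2.3 -4.521
vertex -3.203 1.033 -3.619
vertex -3.029 3.419 -3.797
endloop
endfacet
facet normal 0.528 0.692 -0.492
outer loop
vertex -3.029 3.419 -3.797
vertex -1.206 2.308 -3.405
vertex -2.237 2.3 -4.521
endloop
endfacet
facet normal 0.511 -0.722 -0.467
outer loop
vertex -2.237 2.3 -4.521
vertex -2.171 1.041 -2.503
vertex -3.203 1.033 -3.619
endloop
endfacet
facet normal 0.511 -0.722 -0.467
outer loop
vertex -1.206 2.308 -3.405
vertex -2.171 1.041 -2.503
vertex -2.237 2.3 -4.521
endloop
endfacet

endsolid


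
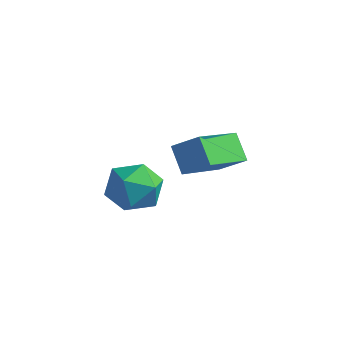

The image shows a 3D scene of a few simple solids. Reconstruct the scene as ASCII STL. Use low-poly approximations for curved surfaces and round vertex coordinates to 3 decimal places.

solid 
facet normal -0.771 -0.239 -0.590
outer loop
vertex -1.895 2.509 1.971
vertex -1.842 4.18 1.226
vertex -1.252 2.175 1.266
endloop
endfacet
facet normal -0.029 -0.913 0.406
outer loop
vertex -0.458 2.42 1.874
vertex -1.895 2.509 1.971
vertex -1.252 2.175 1.266
endloop
endfacet
facet normal -0.771 -0.239 -0.590
outer loop
vertex -1.252 2.175 1.266
vertex -1.842 4.18 1.226
vertex -1.2 3.846 0.522
endloop
endfacet
facet normal 0.636 -0.330 -0.697
outer loop
vertex -1.2 3.846 0.522
vertex -0.458 2.42 1.874
vertex -1.252 2.175 1.266
endloop
endfacet
facet normal -0.636 0.331 0.697
outer loop
vertex -1.895 2.509 1.971
vertex -1.048 4.425 1.834
vertex -1.842 4.18 1.226
endloop
endfacet
facet normal -0.029 -0.913 0.407
outer loop
vertex -1.1 2.754 2.578
vertex -1.895 2.509 1.971
vertex -0.458 2.42 1.874
endloop
endfacet
facet normal -0.635 0.331 0.698
outer loop
vertex -1.1 2.754 2.578
vertex -1.048 4.425 1.834
vertex -1.895 2.509 1.971
endloop
endfacet
facet normal 0.029 0.913 -0.406
outer loop
vertex -1.842 4.18 1.226
vertex -1.048 4.425 1.834
vertex -1.2 3.846 0.522
endloop
endfacet
facet normal 0.635 -0.331 -0.698
outer loop
vertex -0.405 4.091 1.129
vertex -0.458 2.42 1.874
vertex -1.2 3.846 0.522
endloop
endfacet
facet normal 0.029 0.913 -0.406
outer loop
vertex -1.2 3.846 0.522
vertex -1.048 4.425 1.834
vertex -0.405 4.091 1.129
endloop
endfacet
facet normal 0.771 0.239 0.590
outer loop
vertex -0.405 4.091 1.129
vertex -1.1 2.754 2.578
vertex -0.458 2.42 1.874
endloop
endfacet
facet normal 0.771 0.239 0.590
outer loop
vertex -1.048 4.425 1.834
vertex -1.1 2.754 2.578
vertex -0.405 4.091 1.129
endloop
endfacet
facet normal -0.658 0.630 -0.411
outer loop
vertex -1.719 1.089 0.884
vertex -2.399 0.564 1.168
vertex -2.091 1.23 1.696
endloop
endfacet
facet normal -0.071 0.977 -0.202
outer loop
vertex -1.719 1.089 0.884
vertex -2.091 1.23 1.696
vertex -1.193 1.274 1.595
endloop
endfacet
facet normal 0.488 0.686 -0.540
outer loop
vertex -1.719 1.089 0.884
vertex -1.193 1.274 1.595
vertex -0.947 0.635 1.005
endloop
endfacet
facet normal 0.244 0.161 -0.956
outer loop
vertex -1.719 1.089 0.884
vertex -0.947 0.635 1.005
vertex -1.692 0.196 0.741
endloop
endfacet
facet normal -0.464 0.126 -0.877
outer loop
vertex -1.719 1.089 0.884
vertex -1.692 0.196 0.741
vertex -2.399 0.564 1.168
endloop
endfacet
facet normal 0.013 0.867 0.498
outer loop
vertex -1.193 1.274 1.595
vertex -2.091 1.23 1.696
vertex -1.548 0.864 2.319
endloop
endfacet
facet normal -0.938 0.307 0.160
outer loop
vertex -2.091 1.23 1.696
vertex -2.399 0.564 1.168
vertex -2.293 0.425 2.055
endloop
endfacet
facet normal -0.623 -0.509 -0.594
outer loop
vertex -2.399 0.564 1.168
vertex -1.692 0.196 0.741
vertex -2.047 -0.214 1.465
endloop
endfacet
facet normal 0.523 -0.453 -0.722
outer loop
vertex -1.692 0.196 0.741
vertex -0.947 0.635 1.005
vertex -1.149 -0.17 1.364
endloop
endfacet
facet normal 0.917 0.397 -0.047
outer loop
vertex -0.947 0.635 1.005
vertex -1.193 1.274 1.595
vertex -0.841 0.496 1.892
endloop
endfacet
facet normal -0.244 -0.161 0.956
outer loop
vertex -1.521 -0.029 2.176
vertex -1.548 0.864 2.319
vertex -2.293 0.425 2.055
endloop
endfacet
facet normal -0.488 -0.686 0.540
outer loop
vertex -1.521 -0.029 2.176
vertex -2.293 0.425 2.055
vertex -2.047 -0.214 1.465
endloop
endfacet
facet normal 0.071 -0.977 0.202
outer loop
vertex -1.521 -0.029 2.176
vertex -2.047 -0.214 1.465
vertex -1.149 -0.17 1.364
endloop
endfacet
facet normal 0.658 -0.630 0.411
outer loop
vertex -1.521 -0.029 2.176
vertex -1.149 -0.17 1.364
vertex -0.841 0.496 1.892
endloop
endfacet
facet normal 0.464 -0.126 0.877
outer loop
vertex -1.521 -0.029 2.176
vertex -0.841 0.496 1.892
vertex -1.548 0.864 2.319
endloop
endfacet
facet normal -0.523 0.453 0.722
outer loop
vertex -2.293 0.425 2.055
vertex -1.548 0.864 2.319
vertex -2.091 1.23 1.696
endloop
endfacet
facet normal -0.917 -0.397 0.047
outer loop
vertex -2.047 -0.214 1.465
vertex -2.293 0.425 2.055
vertex -2.399 0.564 1.168
endloop
endfacet
facet normal -0.013 -0.867 -0.498
outer loop
vertex -1.149 -0.17 1.364
vertex -2.047 -0.214 1.465
vertex -1.692 0.196 0.741
endloop
endfacet
facet normal 0.938 -0.307 -0.160
outer loop
vertex -0.841 0.496 1.892
vertex -1.149 -0.17 1.364
vertex -0.947 0.635 1.005
endloop
endfacet
facet normal 0.623 0.509 0.594
outer loop
vertex -1.548 0.864 2.319
vertex -0.841 0.496 1.892
vertex -1.193 1.274 1.595
endloop
endfacet

endsolid


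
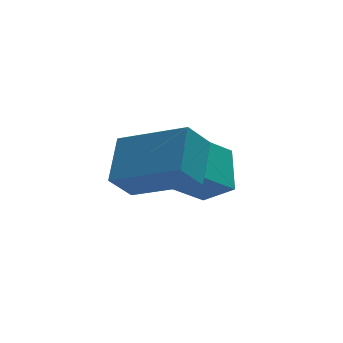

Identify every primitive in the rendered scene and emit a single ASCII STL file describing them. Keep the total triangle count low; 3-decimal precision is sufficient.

solid 
facet normal -0.631 -0.246 0.735
outer loop
vertex -3.119 -3.736 -1.76
vertex -2.608 -2.632 -0.951
vertex -4.537 -2.492 -2.561
endloop
endfacet
facet normal -0.350 -0.756 -0.554
outer loop
vertex -3.912 -2.248 -3.289
vertex -3.119 -3.736 -1.76
vertex -4.537 -2.492 -2.561
endloop
endfacet
facet normal -0.632 -0.246 0.735
outer loop
vertex -4.537 -2.492 -2.561
vertex -2.608 -2.632 -0.951
vertex -4.026 -1.388 -1.753
endloop
endfacet
facet normal -0.692 0.607 -0.391
outer loop
vertex -4.026 -1.388 -1.753
vertex -3.912 -2.248 -3.289
vertex -4.537 -2.492 -2.561
endloop
endfacet
facet normal 0.692 -0.607 0.391
outer loop
vertex -3.119 -3.736 -1.76
vertex -1.983 -2.388 -1.679
vertex -2.608 -2.632 -0.951
endloop
endfacet
facet normal -0.349 -0.756 -0.554
outer loop
vertex -2.494 -3.492 -2.487
vertex -3.119 -3.736 -1.76
vertex -3.912 -2.248 -3.289
endloop
endfacet
facet normal 0.692 -0.607 0.391
outer loop
vertex -2.494 -3.492 -2.487
vertex -1.983 -2.388 -1.679
vertex -3.119 -3.736 -1.76
endloop
endfacet
facet normal 0.350 0.756 0.554
outer loop
vertex -2.608 -2.632 -0.951
vertex -1.983 -2.388 -1.679
vertex -4.026 -1.388 -1.753
endloop
endfacet
facet normal -0.692 0.607 -0.391
outer loop
vertex -3.401 -1.144 -2.48
vertex -3.912 -2.248 -3.289
vertex -4.026 -1.388 -1.753
endloop
endfacet
facet normal 0.350 0.755 0.554
outer loop
vertex -4.026 -1.388 -1.753
vertex -1.983 -2.388 -1.679
vertex -3.401 -1.144 -2.48
endloop
endfacet
facet normal 0.632 0.246 -0.735
outer loop
vertex -3.401 -1.144 -2.48
vertex -2.494 -3.492 -2.487
vertex -3.912 -2.248 -3.289
endloop
endfacet
facet normal 0.631 0.246 -0.735
outer loop
vertex -1.983 -2.388 -1.679
vertex -2.494 -3.492 -2.487
vertex -3.401 -1.144 -2.48
endloop
endfacet
facet normal -0.607 0.546 -0.577
outer loop
vertex -2.784 -0.044 -2.776
vertex -1.374 0.37 -3.866
vertex -3.055 -1.165 -3.552
endloop
endfacet
facet normal -0.771 -0.226 0.596
outer loop
vertex -2.406 -1.75 -2.934
vertex -2.784 -0.044 -2.776
vertex -3.055 -1.165 -3.552
endloop
endfacet
facet normal -0.607 0.546 -0.578
outer loop
vertex -3.055 -1.165 -3.552
vertex -1.374 0.37 -3.866
vertex -1.645 -0.752 -4.642
endloop
endfacet
facet normal -0.195 -0.806 -0.558
outer loop
vertex -1.645 -0.752 -4.642
vertex -2.406 -1.75 -2.934
vertex -3.055 -1.165 -3.552
endloop
endfacet
facet normal 0.195 0.806 0.558
outer loop
vertex -2.784 -0.044 -2.776
vertex -0.725 -0.215 -3.248
vertex -1.374 0.37 -3.866
endloop
endfacet
facet normal -0.771 -0.226 0.596
outer loop
vertex -2.135 -0.628 -2.158
vertex -2.784 -0.044 -2.776
vertex -2.406 -1.75 -2.934
endloop
endfacet
facet normal 0.195 0.807 0.558
outer loop
vertex -2.135 -0.628 -2.158
vertex -0.725 -0.215 -3.248
vertex -2.784 -0.044 -2.776
endloop
endfacet
facet normal 0.771 0.226 -0.596
outer loop
vertex -1.374 0.37 -3.866
vertex -0.725 -0.215 -3.248
vertex -1.645 -0.752 -4.642
endloop
endfacet
facet normal -0.195 -0.807 -0.558
outer loop
vertex -0.996 -1.336 -4.024
vertex -2.406 -1.75 -2.934
vertex -1.645 -0.752 -4.642
endloop
endfacet
facet normal 0.771 0.226 -0.596
outer loop
vertex -1.645 -0.752 -4.642
vertex -0.725 -0.215 -3.248
vertex -0.996 -1.336 -4.024
endloop
endfacet
facet normal 0.607 -0.546 0.578
outer loop
vertex -0.996 -1.336 -4.024
vertex -2.135 -0.628 -2.158
vertex -2.406 -1.75 -2.934
endloop
endfacet
facet normal 0.607 -0.546 0.578
outer loop
vertex -0.725 -0.215 -3.248
vertex -2.135 -0.628 -2.158
vertex -0.996 -1.336 -4.024
endloop
endfacet

endsolid


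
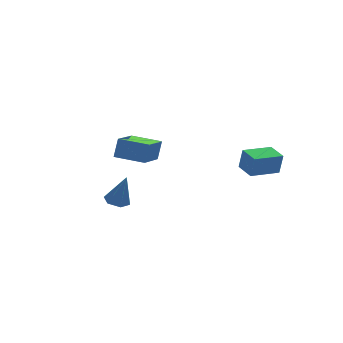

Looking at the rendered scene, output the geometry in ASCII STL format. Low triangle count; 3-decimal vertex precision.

solid 
facet normal -0.766 0.639 0.070
outer loop
vertex -3.011 -2.037 4.197
vertex -1.887 -0.613 3.481
vertex -3.317 -2.295 3.205
endloop
endfacet
facet normal -0.576 -0.730 0.368
outer loop
vertex -2.153 -3.267 3.099
vertex -3.011 -2.037 4.197
vertex -3.317 -2.295 3.205
endloop
endfacet
facet normal -0.766 0.639 0.070
outer loop
vertex -3.317 -2.295 3.205
vertex -1.887 -0.613 3.481
vertex -2.193 -0.871 2.489
endloop
endfacet
facet normal -0.286 -0.241 -0.928
outer loop
vertex -2.193 -0.871 2.489
vertex -2.153 -3.267 3.099
vertex -3.317 -2.295 3.205
endloop
endfacet
facet normal 0.286 0.241 0.928
outer loop
vertex -3.011 -2.037 4.197
vertex -0.723 -1.585 3.375
vertex -1.887 -0.613 3.481
endloop
endfacet
facet normal -0.576 -0.730 0.368
outer loop
vertex -1.847 -3.009 4.091
vertex -3.011 -2.037 4.197
vertex -2.153 -3.267 3.099
endloop
endfacet
facet normal 0.286 0.241 0.928
outer loop
vertex -1.847 -3.009 4.091
vertex -0.723 -1.585 3.375
vertex -3.011 -2.037 4.197
endloop
endfacet
facet normal 0.576 0.730 -0.368
outer loop
vertex -1.887 -0.613 3.481
vertex -0.723 -1.585 3.375
vertex -2.193 -0.871 2.489
endloop
endfacet
facet normal -0.286 -0.241 -0.928
outer loop
vertex -1.029 -1.843 2.383
vertex -2.153 -3.267 3.099
vertex -2.193 -0.871 2.489
endloop
endfacet
facet normal 0.576 0.730 -0.368
outer loop
vertex -2.193 -0.871 2.489
vertex -0.723 -1.585 3.375
vertex -1.029 -1.843 2.383
endloop
endfacet
facet normal 0.766 -0.639 -0.070
outer loop
vertex -1.029 -1.843 2.383
vertex -1.847 -3.009 4.091
vertex -2.153 -3.267 3.099
endloop
endfacet
facet normal 0.766 -0.639 -0.070
outer loop
vertex -0.723 -1.585 3.375
vertex -1.847 -3.009 4.091
vertex -1.029 -1.843 2.383
endloop
endfacet
facet normal -0.258 0.111 -0.960
outer loop
vertex -0.704 3.299 -3.688
vertex -1.272 3.66 -3.494
vertex -0.67 3.994 -3.617
endloop
endfacet
facet normal 0.997 -0.055 0.059
outer loop
vertex -0.704 3.299 -3.688
vertex -0.67 3.994 -3.617
vertex -0.808 3.46 -1.766
endloop
endfacet
facet normal -0.258 0.111 -0.960
outer loop
vertex -0.67 3.994 -3.617
vertex -1.272 3.66 -3.494
vertex -1.238 4.355 -3.423
endloop
endfacet
facet normal 0.580 0.770 0.265
outer loop
vertex -0.67 3.994 -3.617
vertex -1.238 4.355 -3.423
vertex -0.808 3.46 -1.766
endloop
endfacet
facet normal -0.258 0.111 -0.960
outer loop
vertex -1.238 4.355 -3.423
vertex -1.272 3.66 -3.494
vertex -1.84 4.02 -3.3
endloop
endfacet
facet normal -0.335 0.790 0.514
outer loop
vertex -1.238 4.355 -3.423
vertex -1.84 4.02 -3.3
vertex -0.808 3.46 -1.766
endloop
endfacet
facet normal -0.258 0.111 -0.960
outer loop
vertex -1.84 4.02 -3.3
vertex -1.272 3.66 -3.494
vertex -1.874 3.325 -3.371
endloop
endfacet
facet normal -0.832 -0.016 0.554
outer loop
vertex -1.84 4.02 -3.3
vertex -1.874 3.325 -3.371
vertex -0.808 3.46 -1.766
endloop
endfacet
facet normal -0.258 0.111 -0.960
outer loop
vertex -1.874 3.325 -3.371
vertex -1.272 3.66 -3.494
vertex -1.307 2.964 -3.565
endloop
endfacet
facet normal -0.416 -0.840 0.347
outer loop
vertex -1.874 3.325 -3.371
vertex -1.307 2.964 -3.565
vertex -0.808 3.46 -1.766
endloop
endfacet
facet normal -0.257 0.111 -0.960
outer loop
vertex -1.307 2.964 -3.565
vertex -1.272 3.66 -3.494
vertex -0.704 3.299 -3.688
endloop
endfacet
facet normal 0.499 -0.861 0.099
outer loop
vertex -1.307 2.964 -3.565
vertex -0.704 3.299 -3.688
vertex -0.808 3.46 -1.766
endloop
endfacet
facet normal -0.979 -0.157 0.131
outer loop
vertex 3.239 -3.331 2.325
vertex 3.076 -2.246 2.41
vertex 3.078 -3.267 1.199
endloop
endfacet
facet normal 0.149 -0.986 -0.077
outer loop
vertex 4.644 -3.014 0.99
vertex 3.239 -3.331 2.325
vertex 3.078 -3.267 1.199
endloop
endfacet
facet normal -0.979 -0.157 0.131
outer loop
vertex 3.078 -3.267 1.199
vertex 3.076 -2.246 2.41
vertex 2.915 -2.182 1.284
endloop
endfacet
facet normal -0.141 0.056 -0.988
outer loop
vertex 2.915 -2.182 1.284
vertex 4.644 -3.014 0.99
vertex 3.078 -3.267 1.199
endloop
endfacet
facet normal 0.141 -0.056 0.988
outer loop
vertex 3.239 -3.331 2.325
vertex 4.642 -1.993 2.201
vertex 3.076 -2.246 2.41
endloop
endfacet
facet normal 0.149 -0.986 -0.077
outer loop
vertex 4.805 -3.078 2.116
vertex 3.239 -3.331 2.325
vertex 4.644 -3.014 0.99
endloop
endfacet
facet normal 0.141 -0.056 0.988
outer loop
vertex 4.805 -3.078 2.116
vertex 4.642 -1.993 2.201
vertex 3.239 -3.331 2.325
endloop
endfacet
facet normal -0.149 0.986 0.077
outer loop
vertex 3.076 -2.246 2.41
vertex 4.642 -1.993 2.201
vertex 2.915 -2.182 1.284
endloop
endfacet
facet normal -0.141 0.056 -0.988
outer loop
vertex 4.481 -1.929 1.075
vertex 4.644 -3.014 0.99
vertex 2.915 -2.182 1.284
endloop
endfacet
facet normal -0.149 0.986 0.077
outer loop
vertex 2.915 -2.182 1.284
vertex 4.642 -1.993 2.201
vertex 4.481 -1.929 1.075
endloop
endfacet
facet normal 0.979 0.157 -0.131
outer loop
vertex 4.481 -1.929 1.075
vertex 4.805 -3.078 2.116
vertex 4.644 -3.014 0.99
endloop
endfacet
facet normal 0.979 0.157 -0.131
outer loop
vertex 4.642 -1.993 2.201
vertex 4.805 -3.078 2.116
vertex 4.481 -1.929 1.075
endloop
endfacet

endsolid


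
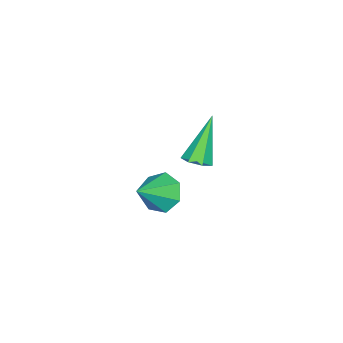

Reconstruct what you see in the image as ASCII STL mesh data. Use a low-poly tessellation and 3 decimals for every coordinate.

solid 
facet normal -0.792 0.180 -0.583
outer loop
vertex -2.856 -3.353 -3.689
vertex -3.281 -3.121 -3.04
vertex -2.819 -2.67 -3.529
endloop
endfacet
facet normal 0.900 0.053 -0.433
outer loop
vertex -2.856 -3.353 -3.689
vertex -2.819 -2.67 -3.529
vertex -2.139 -3.379 -2.2
endloop
endfacet
facet normal -0.793 0.181 -0.582
outer loop
vertex -2.819 -2.67 -3.529
vertex -3.281 -3.121 -3.04
vertex -3.129 -2.326 -3.0
endloop
endfacet
facet normal 0.733 0.680 -0.012
outer loop
vertex -2.819 -2.67 -3.529
vertex -3.129 -2.326 -3.0
vertex -2.139 -3.379 -2.2
endloop
endfacet
facet normal -0.792 0.181 -0.583
outer loop
vertex -3.129 -2.326 -3.0
vertex -3.281 -3.121 -3.04
vertex -3.554 -2.58 -2.501
endloop
endfacet
facet normal 0.284 0.735 0.616
outer loop
vertex -3.129 -2.326 -3.0
vertex -3.554 -2.58 -2.501
vertex -2.139 -3.379 -2.2
endloop
endfacet
facet normal -0.793 0.180 -0.582
outer loop
vertex -3.554 -2.58 -2.501
vertex -3.281 -3.121 -3.04
vertex -3.773 -3.242 -2.408
endloop
endfacet
facet normal -0.110 0.174 0.979
outer loop
vertex -3.554 -2.58 -2.501
vertex -3.773 -3.242 -2.408
vertex -2.139 -3.379 -2.2
endloop
endfacet
facet normal -0.793 0.179 -0.583
outer loop
vertex -3.773 -3.242 -2.408
vertex -3.281 -3.121 -3.04
vertex -3.621 -3.812 -2.79
endloop
endfacet
facet normal -0.151 -0.578 0.802
outer loop
vertex -3.773 -3.242 -2.408
vertex -3.621 -3.812 -2.79
vertex -2.139 -3.379 -2.2
endloop
endfacet
facet normal -0.793 0.179 -0.583
outer loop
vertex -3.621 -3.812 -2.79
vertex -3.281 -3.121 -3.04
vertex -3.213 -3.862 -3.36
endloop
endfacet
facet normal 0.191 -0.956 0.221
outer loop
vertex -3.621 -3.812 -2.79
vertex -3.213 -3.862 -3.36
vertex -2.139 -3.379 -2.2
endloop
endfacet
facet normal -0.793 0.179 -0.583
outer loop
vertex -3.213 -3.862 -3.36
vertex -3.281 -3.121 -3.04
vertex -2.856 -3.353 -3.689
endloop
endfacet
facet normal 0.660 -0.676 -0.329
outer loop
vertex -3.213 -3.862 -3.36
vertex -2.856 -3.353 -3.689
vertex -2.139 -3.379 -2.2
endloop
endfacet
facet normal 0.504 -0.011 -0.864
outer loop
vertex -1.894 -1.332 0.346
vertex -2.349 -1.271 0.08
vertex -2.022 -0.897 0.266
endloop
endfacet
facet normal 0.664 0.320 0.676
outer loop
vertex -1.894 -1.332 0.346
vertex -2.022 -0.897 0.266
vertex -3.271 -1.249 1.66
endloop
endfacet
facet normal 0.504 -0.012 -0.863
outer loop
vertex -2.022 -0.897 0.266
vertex -2.349 -1.271 0.08
vertex -2.395 -0.744 0.046
endloop
endfacet
facet normal 0.156 0.915 0.371
outer loop
vertex -2.022 -0.897 0.266
vertex -2.395 -0.744 0.046
vertex -3.271 -1.249 1.66
endloop
endfacet
facet normal 0.505 -0.012 -0.863
outer loop
vertex -2.395 -0.744 0.046
vertex -2.349 -1.271 0.08
vertex -2.734 -0.987 -0.149
endloop
endfacet
facet normal -0.564 0.825 -0.048
outer loop
vertex -2.395 -0.744 0.046
vertex -2.734 -0.987 -0.149
vertex -3.271 -1.249 1.66
endloop
endfacet
facet normal 0.505 -0.011 -0.863
outer loop
vertex -2.734 -0.987 -0.149
vertex -2.349 -1.271 0.08
vertex -2.782 -1.444 -0.171
endloop
endfacet
facet normal -0.957 0.113 -0.268
outer loop
vertex -2.734 -0.987 -0.149
vertex -2.782 -1.444 -0.171
vertex -3.271 -1.249 1.66
endloop
endfacet
facet normal 0.505 -0.012 -0.863
outer loop
vertex -2.782 -1.444 -0.171
vertex -2.349 -1.271 0.08
vertex -2.504 -1.77 -0.004
endloop
endfacet
facet normal -0.724 -0.679 -0.121
outer loop
vertex -2.782 -1.444 -0.171
vertex -2.504 -1.77 -0.004
vertex -3.271 -1.249 1.66
endloop
endfacet
facet normal 0.504 -0.011 -0.863
outer loop
vertex -2.504 -1.77 -0.004
vertex -2.349 -1.271 0.08
vertex -2.109 -1.72 0.226
endloop
endfacet
facet normal -0.042 -0.959 0.281
outer loop
vertex -2.504 -1.77 -0.004
vertex -2.109 -1.72 0.226
vertex -3.271 -1.249 1.66
endloop
endfacet
facet normal 0.503 -0.012 -0.864
outer loop
vertex -2.109 -1.72 0.226
vertex -2.349 -1.271 0.08
vertex -1.894 -1.332 0.346
endloop
endfacet
facet normal 0.575 -0.515 0.635
outer loop
vertex -2.109 -1.72 0.226
vertex -1.894 -1.332 0.346
vertex -3.271 -1.249 1.66
endloop
endfacet

endsolid


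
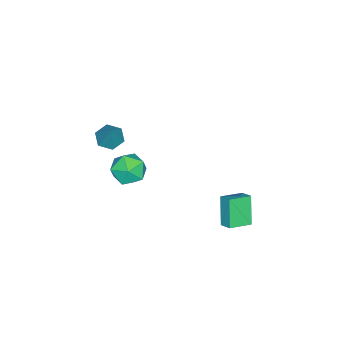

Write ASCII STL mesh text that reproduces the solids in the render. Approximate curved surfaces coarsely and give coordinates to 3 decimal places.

solid 
facet normal -0.455 -0.247 0.855
outer loop
vertex -0.381 3.633 -0.198
vertex -1.512 4.402 -0.578
vertex -0.715 2.958 -0.571
endloop
endfacet
facet normal 0.797 -0.542 0.267
outer loop
vertex 0.132 3.418 -2.162
vertex -0.381 3.633 -0.198
vertex -0.715 2.958 -0.571
endloop
endfacet
facet normal -0.456 -0.247 0.855
outer loop
vertex -0.715 2.958 -0.571
vertex -1.512 4.402 -0.578
vertex -1.846 3.728 -0.951
endloop
endfacet
facet normal -0.398 -0.803 -0.444
outer loop
vertex -1.846 3.728 -0.951
vertex 0.132 3.418 -2.162
vertex -0.715 2.958 -0.571
endloop
endfacet
facet normal 0.397 0.803 0.444
outer loop
vertex -0.381 3.633 -0.198
vertex -0.665 4.862 -2.169
vertex -1.512 4.402 -0.578
endloop
endfacet
facet normal 0.796 -0.543 0.267
outer loop
vertex 0.466 4.092 -1.789
vertex -0.381 3.633 -0.198
vertex 0.132 3.418 -2.162
endloop
endfacet
facet normal 0.398 0.803 0.443
outer loop
vertex 0.466 4.092 -1.789
vertex -0.665 4.862 -2.169
vertex -0.381 3.633 -0.198
endloop
endfacet
facet normal -0.796 0.543 -0.267
outer loop
vertex -1.512 4.402 -0.578
vertex -0.665 4.862 -2.169
vertex -1.846 3.728 -0.951
endloop
endfacet
facet normal -0.397 -0.803 -0.443
outer loop
vertex -0.999 4.187 -2.542
vertex 0.132 3.418 -2.162
vertex -1.846 3.728 -0.951
endloop
endfacet
facet normal -0.797 0.542 -0.268
outer loop
vertex -1.846 3.728 -0.951
vertex -0.665 4.862 -2.169
vertex -0.999 4.187 -2.542
endloop
endfacet
facet normal 0.456 0.247 -0.855
outer loop
vertex -0.999 4.187 -2.542
vertex 0.466 4.092 -1.789
vertex 0.132 3.418 -2.162
endloop
endfacet
facet normal 0.456 0.247 -0.855
outer loop
vertex -0.665 4.862 -2.169
vertex 0.466 4.092 -1.789
vertex -0.999 4.187 -2.542
endloop
endfacet
facet normal -0.520 0.114 0.846
outer loop
vertex -1.895 -2.371 -0.998
vertex -2.578 -3.284 -1.295
vertex -1.597 -3.461 -0.668
endloop
endfacet
facet normal 0.156 0.325 0.933
outer loop
vertex -1.895 -2.371 -0.998
vertex -1.597 -3.461 -0.668
vertex -0.772 -2.719 -1.064
endloop
endfacet
facet normal 0.288 0.842 0.457
outer loop
vertex -1.895 -2.371 -0.998
vertex -0.772 -2.719 -1.064
vertex -1.244 -2.084 -1.936
endloop
endfacet
facet normal -0.306 0.949 0.078
outer loop
vertex -1.895 -2.371 -0.998
vertex -1.244 -2.084 -1.936
vertex -2.359 -2.432 -2.079
endloop
endfacet
facet normal -0.806 0.500 0.318
outer loop
vertex -1.895 -2.371 -0.998
vertex -2.359 -2.432 -2.079
vertex -2.578 -3.284 -1.295
endloop
endfacet
facet normal 0.580 -0.228 0.782
outer loop
vertex -0.772 -2.719 -1.064
vertex -1.597 -3.461 -0.668
vertex -0.761 -3.848 -1.401
endloop
endfacet
facet normal -0.513 -0.570 0.642
outer loop
vertex -1.597 -3.461 -0.668
vertex -2.578 -3.284 -1.295
vertex -1.876 -4.196 -1.544
endloop
endfacet
facet normal -0.975 0.054 -0.214
outer loop
vertex -2.578 -3.284 -1.295
vertex -2.359 -2.432 -2.079
vertex -2.348 -3.561 -2.416
endloop
endfacet
facet normal -0.166 0.781 -0.602
outer loop
vertex -2.359 -2.432 -2.079
vertex -1.244 -2.084 -1.936
vertex -1.523 -2.819 -2.812
endloop
endfacet
facet normal 0.794 0.608 0.013
outer loop
vertex -1.244 -2.084 -1.936
vertex -0.772 -2.719 -1.064
vertex -0.542 -2.996 -2.185
endloop
endfacet
facet normal 0.306 -0.949 -0.078
outer loop
vertex -1.225 -3.909 -2.482
vertex -0.761 -3.848 -1.401
vertex -1.876 -4.196 -1.544
endloop
endfacet
facet normal -0.288 -0.842 -0.457
outer loop
vertex -1.225 -3.909 -2.482
vertex -1.876 -4.196 -1.544
vertex -2.348 -3.561 -2.416
endloop
endfacet
facet normal -0.156 -0.325 -0.933
outer loop
vertex -1.225 -3.909 -2.482
vertex -2.348 -3.561 -2.416
vertex -1.523 -2.819 -2.812
endloop
endfacet
facet normal 0.520 -0.114 -0.846
outer loop
vertex -1.225 -3.909 -2.482
vertex -1.523 -2.819 -2.812
vertex -0.542 -2.996 -2.185
endloop
endfacet
facet normal 0.806 -0.500 -0.318
outer loop
vertex -1.225 -3.909 -2.482
vertex -0.542 -2.996 -2.185
vertex -0.761 -3.848 -1.401
endloop
endfacet
facet normal 0.166 -0.781 0.602
outer loop
vertex -1.876 -4.196 -1.544
vertex -0.761 -3.848 -1.401
vertex -1.597 -3.461 -0.668
endloop
endfacet
facet normal -0.794 -0.608 -0.013
outer loop
vertex -2.348 -3.561 -2.416
vertex -1.876 -4.196 -1.544
vertex -2.578 -3.284 -1.295
endloop
endfacet
facet normal -0.580 0.228 -0.782
outer loop
vertex -1.523 -2.819 -2.812
vertex -2.348 -3.561 -2.416
vertex -2.359 -2.432 -2.079
endloop
endfacet
facet normal 0.513 0.570 -0.642
outer loop
vertex -0.542 -2.996 -2.185
vertex -1.523 -2.819 -2.812
vertex -1.244 -2.084 -1.936
endloop
endfacet
facet normal 0.975 -0.054 0.214
outer loop
vertex -0.761 -3.848 -1.401
vertex -0.542 -2.996 -2.185
vertex -0.772 -2.719 -1.064
endloop
endfacet
facet normal -0.432 -0.292 -0.854
outer loop
vertex 1.28 -3.393 2.916
vertex 0.56 -3.068 3.169
vertex 1.096 -2.603 2.739
endloop
endfacet
facet normal 0.971 0.194 -0.143
outer loop
vertex 1.28 -3.393 2.916
vertex 1.096 -2.603 2.739
vertex 1.38 -2.512 4.791
endloop
endfacet
facet normal -0.432 -0.292 -0.854
outer loop
vertex 1.096 -2.603 2.739
vertex 0.56 -3.068 3.169
vertex 0.376 -2.278 2.992
endloop
endfacet
facet normal 0.382 0.919 -0.094
outer loop
vertex 1.096 -2.603 2.739
vertex 0.376 -2.278 2.992
vertex 1.38 -2.512 4.791
endloop
endfacet
facet normal -0.433 -0.292 -0.853
outer loop
vertex 0.376 -2.278 2.992
vertex 0.56 -3.068 3.169
vertex -0.161 -2.742 3.423
endloop
endfacet
facet normal -0.435 0.829 0.351
outer loop
vertex 0.376 -2.278 2.992
vertex -0.161 -2.742 3.423
vertex 1.38 -2.512 4.791
endloop
endfacet
facet normal -0.433 -0.292 -0.853
outer loop
vertex -0.161 -2.742 3.423
vertex 0.56 -3.068 3.169
vertex 0.023 -3.532 3.6
endloop
endfacet
facet normal -0.665 0.012 0.747
outer loop
vertex -0.161 -2.742 3.423
vertex 0.023 -3.532 3.6
vertex 1.38 -2.512 4.791
endloop
endfacet
facet normal -0.431 -0.293 -0.853
outer loop
vertex 0.023 -3.532 3.6
vertex 0.56 -3.068 3.169
vertex 0.744 -3.857 3.347
endloop
endfacet
facet normal -0.076 -0.713 0.697
outer loop
vertex 0.023 -3.532 3.6
vertex 0.744 -3.857 3.347
vertex 1.38 -2.512 4.791
endloop
endfacet
facet normal -0.432 -0.293 -0.853
outer loop
vertex 0.744 -3.857 3.347
vertex 0.56 -3.068 3.169
vertex 1.28 -3.393 2.916
endloop
endfacet
facet normal 0.741 -0.622 0.253
outer loop
vertex 0.744 -3.857 3.347
vertex 1.28 -3.393 2.916
vertex 1.38 -2.512 4.791
endloop
endfacet

endsolid
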